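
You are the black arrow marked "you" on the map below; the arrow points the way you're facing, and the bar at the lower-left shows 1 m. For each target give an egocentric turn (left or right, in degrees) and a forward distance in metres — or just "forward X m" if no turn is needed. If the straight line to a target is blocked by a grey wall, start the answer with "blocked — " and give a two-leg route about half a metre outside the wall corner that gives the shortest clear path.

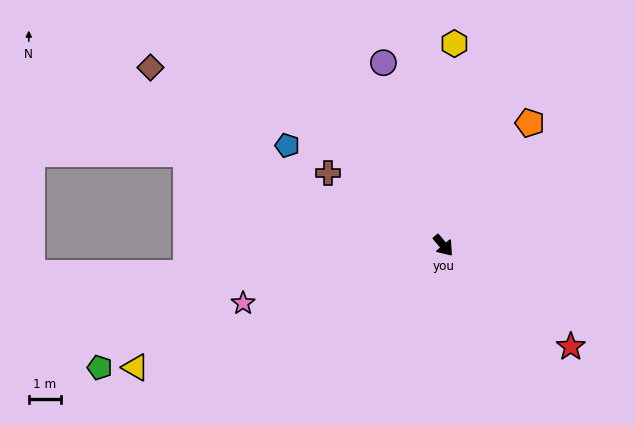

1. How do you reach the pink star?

turn right 114°, forward 6.5 m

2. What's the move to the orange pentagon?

turn left 105°, forward 4.7 m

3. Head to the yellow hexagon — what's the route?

turn left 137°, forward 6.3 m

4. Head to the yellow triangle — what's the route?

turn right 109°, forward 10.4 m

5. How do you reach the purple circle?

turn left 158°, forward 6.0 m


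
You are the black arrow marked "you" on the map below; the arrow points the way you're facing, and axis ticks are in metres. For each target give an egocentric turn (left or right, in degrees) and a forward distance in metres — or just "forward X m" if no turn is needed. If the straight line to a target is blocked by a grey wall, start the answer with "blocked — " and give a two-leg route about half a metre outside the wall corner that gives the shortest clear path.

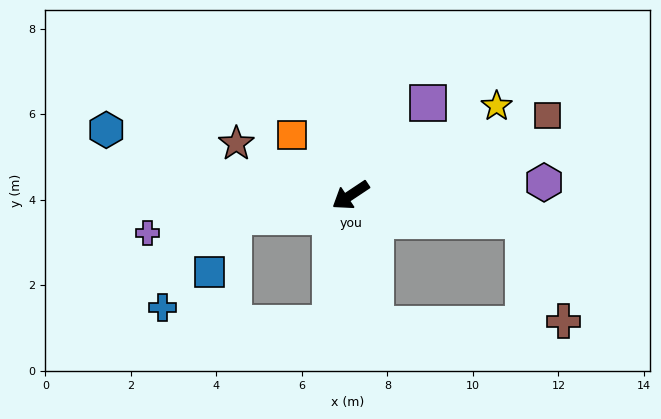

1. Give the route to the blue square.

blocked — turn right 23°, forward 2.8 m, then turn left 56°, forward 1.4 m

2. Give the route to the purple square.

turn right 164°, forward 2.8 m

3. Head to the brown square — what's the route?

turn left 168°, forward 5.0 m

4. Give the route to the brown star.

turn right 58°, forward 2.9 m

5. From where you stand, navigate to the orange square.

turn right 79°, forward 2.0 m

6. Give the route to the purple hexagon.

turn left 150°, forward 4.5 m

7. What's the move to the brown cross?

blocked — turn left 138°, forward 4.1 m, then turn right 60°, forward 2.5 m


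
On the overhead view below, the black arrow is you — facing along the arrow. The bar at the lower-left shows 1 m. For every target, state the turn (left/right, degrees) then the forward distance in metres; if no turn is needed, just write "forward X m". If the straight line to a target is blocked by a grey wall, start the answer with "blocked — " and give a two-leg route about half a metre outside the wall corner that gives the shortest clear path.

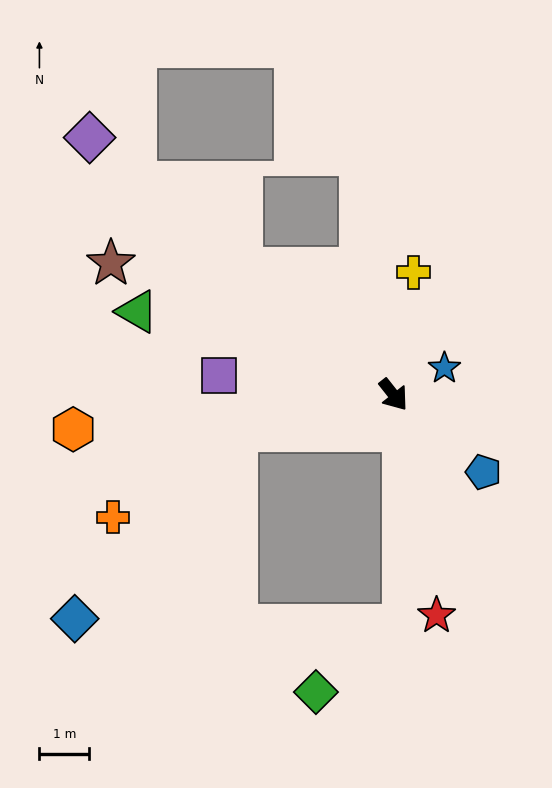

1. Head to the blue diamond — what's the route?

blocked — turn right 115°, forward 3.3 m, then turn left 36°, forward 5.0 m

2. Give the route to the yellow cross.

turn left 132°, forward 2.5 m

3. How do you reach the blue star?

turn left 79°, forward 1.2 m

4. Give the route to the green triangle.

turn right 146°, forward 5.4 m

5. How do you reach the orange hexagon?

turn right 122°, forward 6.5 m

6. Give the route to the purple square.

turn right 135°, forward 3.5 m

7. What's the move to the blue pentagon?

turn left 11°, forward 2.4 m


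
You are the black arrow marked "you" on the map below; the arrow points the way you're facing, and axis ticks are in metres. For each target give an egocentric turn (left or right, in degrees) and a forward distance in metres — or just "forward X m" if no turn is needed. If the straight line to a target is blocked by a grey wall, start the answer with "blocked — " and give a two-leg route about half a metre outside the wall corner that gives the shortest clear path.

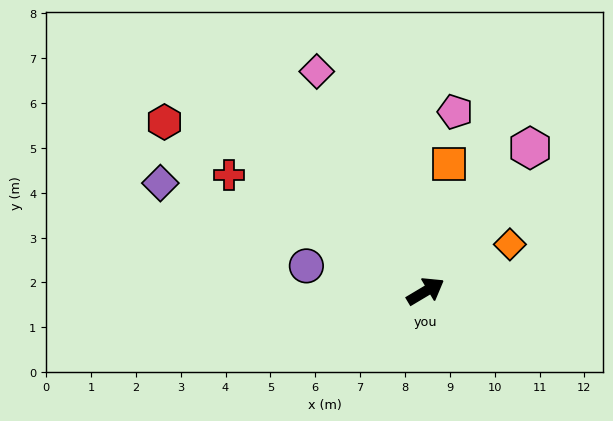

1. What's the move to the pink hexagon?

turn left 23°, forward 4.0 m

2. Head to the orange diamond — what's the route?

forward 2.2 m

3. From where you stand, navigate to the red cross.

turn left 119°, forward 5.1 m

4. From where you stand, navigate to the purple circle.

turn left 137°, forward 2.7 m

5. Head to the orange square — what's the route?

turn left 49°, forward 2.9 m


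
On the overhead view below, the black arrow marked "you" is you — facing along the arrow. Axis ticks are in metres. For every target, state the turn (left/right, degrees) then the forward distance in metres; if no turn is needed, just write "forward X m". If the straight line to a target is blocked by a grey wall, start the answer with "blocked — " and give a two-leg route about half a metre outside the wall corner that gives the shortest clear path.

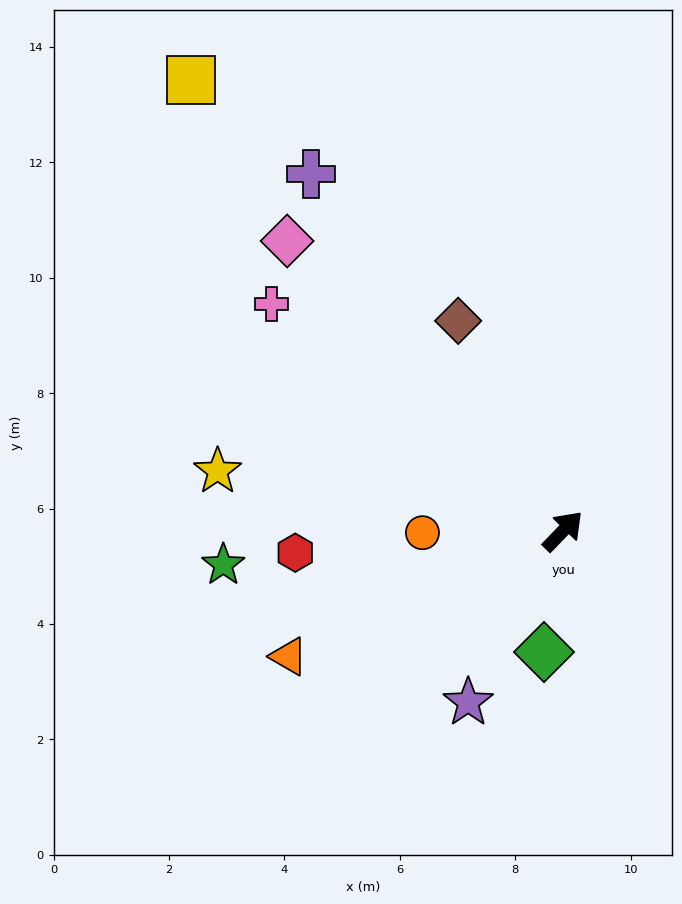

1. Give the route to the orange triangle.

turn left 159°, forward 5.2 m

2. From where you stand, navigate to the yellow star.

turn left 124°, forward 6.1 m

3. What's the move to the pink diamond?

turn left 88°, forward 6.9 m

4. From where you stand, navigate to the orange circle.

turn left 135°, forward 2.4 m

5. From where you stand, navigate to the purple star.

turn right 165°, forward 3.4 m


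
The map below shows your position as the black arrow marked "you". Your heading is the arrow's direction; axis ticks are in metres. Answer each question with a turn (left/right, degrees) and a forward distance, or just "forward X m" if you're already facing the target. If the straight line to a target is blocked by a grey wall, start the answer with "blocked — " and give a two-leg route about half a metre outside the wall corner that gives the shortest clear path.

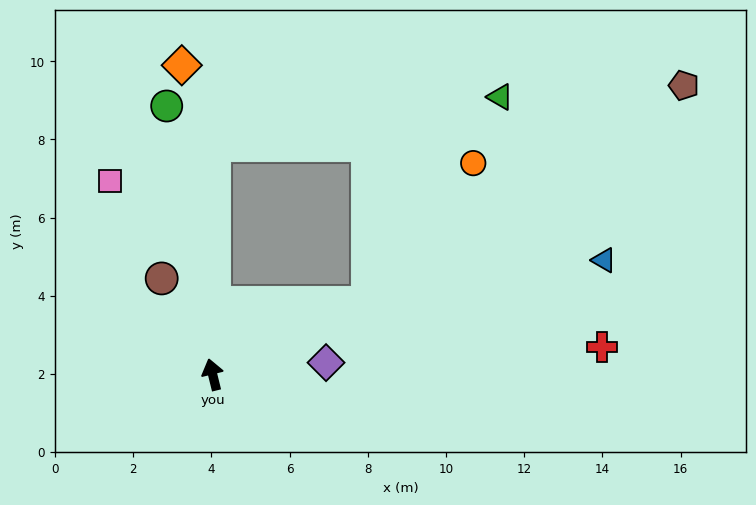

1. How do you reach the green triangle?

blocked — turn right 14°, forward 5.9 m, then turn right 80°, forward 7.4 m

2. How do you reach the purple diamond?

turn right 98°, forward 2.9 m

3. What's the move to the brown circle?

turn left 14°, forward 2.8 m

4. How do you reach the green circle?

turn right 4°, forward 7.0 m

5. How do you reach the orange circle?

blocked — turn right 79°, forward 4.4 m, then turn left 28°, forward 4.5 m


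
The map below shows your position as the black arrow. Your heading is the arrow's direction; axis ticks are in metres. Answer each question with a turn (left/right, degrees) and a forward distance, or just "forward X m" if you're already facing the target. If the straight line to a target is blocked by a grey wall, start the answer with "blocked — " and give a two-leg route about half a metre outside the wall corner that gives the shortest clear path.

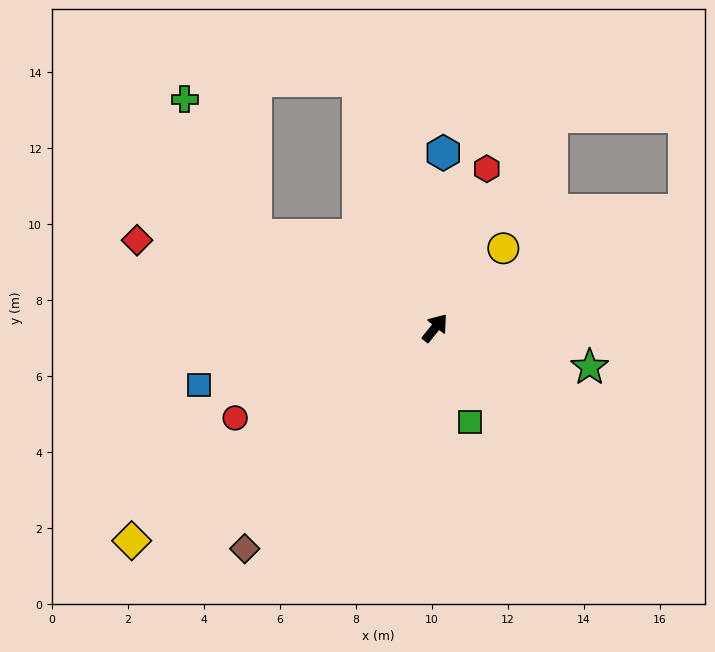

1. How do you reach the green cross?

blocked — turn left 101°, forward 5.3 m, then turn right 34°, forward 4.0 m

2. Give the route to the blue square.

turn left 142°, forward 6.4 m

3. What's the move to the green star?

turn right 65°, forward 4.2 m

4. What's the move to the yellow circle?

forward 2.8 m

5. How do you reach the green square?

turn right 121°, forward 2.6 m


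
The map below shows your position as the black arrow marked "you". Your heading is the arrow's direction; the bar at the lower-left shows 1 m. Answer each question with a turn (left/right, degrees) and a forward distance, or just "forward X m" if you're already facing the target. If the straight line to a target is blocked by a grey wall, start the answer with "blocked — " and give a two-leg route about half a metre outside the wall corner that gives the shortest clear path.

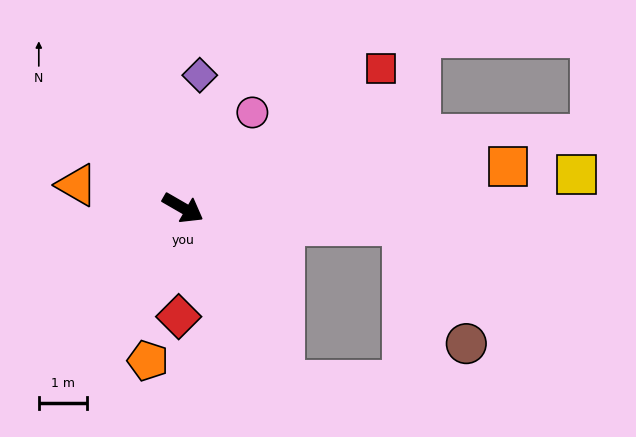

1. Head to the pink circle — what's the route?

turn left 84°, forward 2.5 m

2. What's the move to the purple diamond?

turn left 113°, forward 2.8 m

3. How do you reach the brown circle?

blocked — turn left 25°, forward 4.6 m, then turn right 57°, forward 2.8 m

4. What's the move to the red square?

turn left 65°, forward 5.1 m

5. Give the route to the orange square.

turn left 37°, forward 6.8 m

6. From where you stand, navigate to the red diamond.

turn right 62°, forward 2.3 m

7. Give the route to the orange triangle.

turn right 162°, forward 2.3 m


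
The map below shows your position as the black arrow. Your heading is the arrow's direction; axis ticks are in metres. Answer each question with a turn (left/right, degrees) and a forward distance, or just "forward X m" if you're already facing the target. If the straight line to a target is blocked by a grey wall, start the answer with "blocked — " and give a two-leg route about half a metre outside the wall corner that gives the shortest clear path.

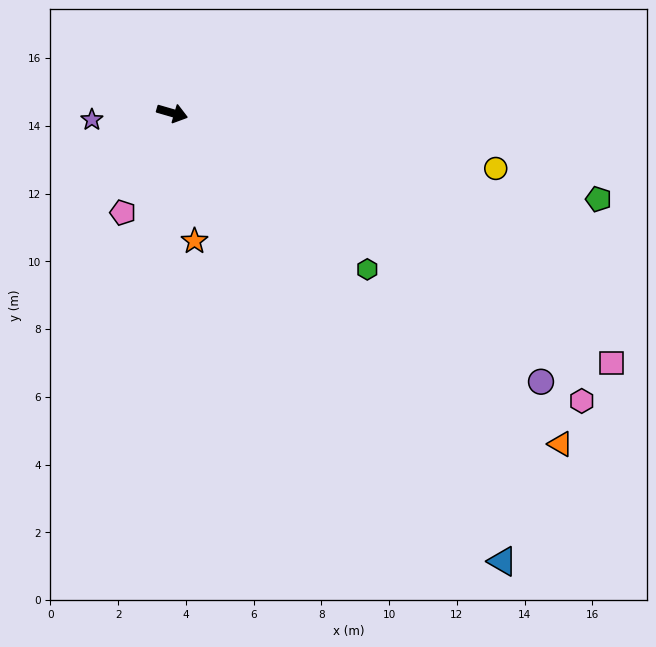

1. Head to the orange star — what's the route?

turn right 64°, forward 3.8 m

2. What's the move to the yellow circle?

turn left 6°, forward 9.7 m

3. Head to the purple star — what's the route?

turn right 159°, forward 2.4 m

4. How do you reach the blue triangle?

turn right 37°, forward 16.4 m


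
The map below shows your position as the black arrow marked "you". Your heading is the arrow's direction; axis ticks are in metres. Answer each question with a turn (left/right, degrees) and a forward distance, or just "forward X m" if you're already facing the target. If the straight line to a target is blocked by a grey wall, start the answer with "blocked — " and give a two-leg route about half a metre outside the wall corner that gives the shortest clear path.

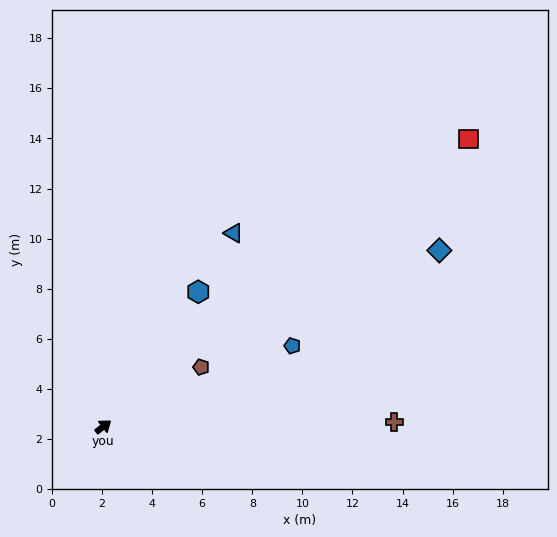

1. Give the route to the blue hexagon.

turn left 17°, forward 6.6 m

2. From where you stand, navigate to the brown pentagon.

turn right 6°, forward 4.6 m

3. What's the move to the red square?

forward 18.6 m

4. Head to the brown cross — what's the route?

turn right 37°, forward 11.6 m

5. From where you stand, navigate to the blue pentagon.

turn right 15°, forward 8.2 m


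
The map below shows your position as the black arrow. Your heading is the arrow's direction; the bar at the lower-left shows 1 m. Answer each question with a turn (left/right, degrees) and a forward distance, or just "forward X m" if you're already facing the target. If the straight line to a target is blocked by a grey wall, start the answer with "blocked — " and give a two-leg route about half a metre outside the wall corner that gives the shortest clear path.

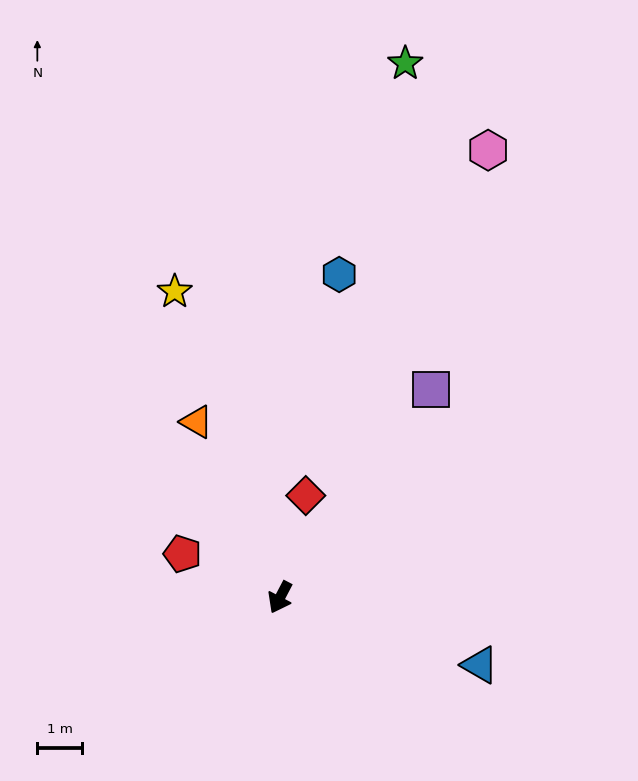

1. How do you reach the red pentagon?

turn right 86°, forward 2.4 m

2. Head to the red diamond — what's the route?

turn right 167°, forward 2.4 m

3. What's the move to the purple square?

turn left 172°, forward 5.8 m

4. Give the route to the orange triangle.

turn right 127°, forward 4.4 m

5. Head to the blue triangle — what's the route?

turn left 99°, forward 4.8 m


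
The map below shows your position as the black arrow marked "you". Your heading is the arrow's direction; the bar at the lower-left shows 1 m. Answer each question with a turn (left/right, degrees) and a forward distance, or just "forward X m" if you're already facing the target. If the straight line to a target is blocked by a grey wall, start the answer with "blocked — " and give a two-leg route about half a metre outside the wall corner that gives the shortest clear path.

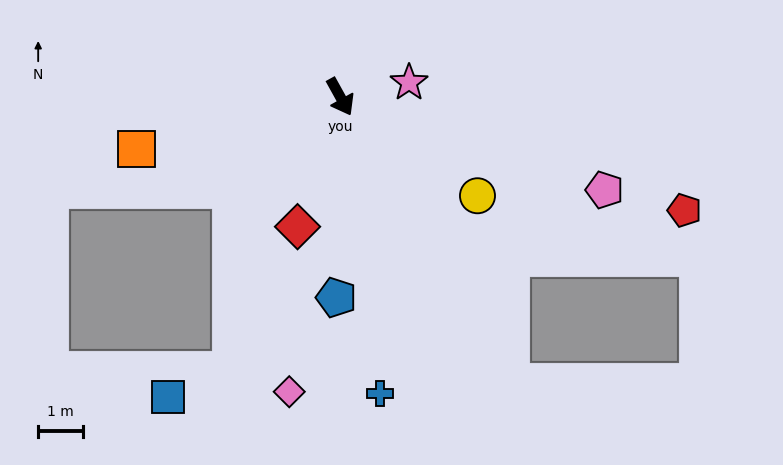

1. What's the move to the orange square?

turn right 105°, forward 4.7 m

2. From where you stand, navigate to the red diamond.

turn right 47°, forward 3.0 m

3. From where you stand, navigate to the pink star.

turn left 73°, forward 1.6 m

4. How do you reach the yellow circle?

turn left 25°, forward 3.8 m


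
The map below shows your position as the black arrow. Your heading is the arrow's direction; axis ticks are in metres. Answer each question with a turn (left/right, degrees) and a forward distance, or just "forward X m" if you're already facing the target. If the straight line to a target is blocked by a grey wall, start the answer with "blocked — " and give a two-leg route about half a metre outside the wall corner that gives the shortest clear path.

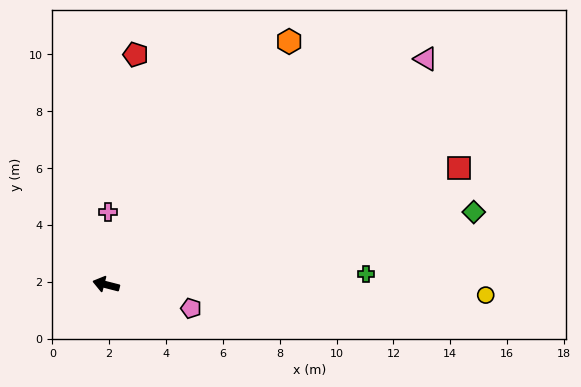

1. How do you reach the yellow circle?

turn right 167°, forward 13.4 m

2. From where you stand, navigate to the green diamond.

turn right 154°, forward 13.2 m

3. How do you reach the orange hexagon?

turn right 113°, forward 10.7 m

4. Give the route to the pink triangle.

turn right 130°, forward 13.8 m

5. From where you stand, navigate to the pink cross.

turn right 77°, forward 2.6 m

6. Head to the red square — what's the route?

turn right 147°, forward 13.1 m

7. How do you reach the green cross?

turn right 163°, forward 9.1 m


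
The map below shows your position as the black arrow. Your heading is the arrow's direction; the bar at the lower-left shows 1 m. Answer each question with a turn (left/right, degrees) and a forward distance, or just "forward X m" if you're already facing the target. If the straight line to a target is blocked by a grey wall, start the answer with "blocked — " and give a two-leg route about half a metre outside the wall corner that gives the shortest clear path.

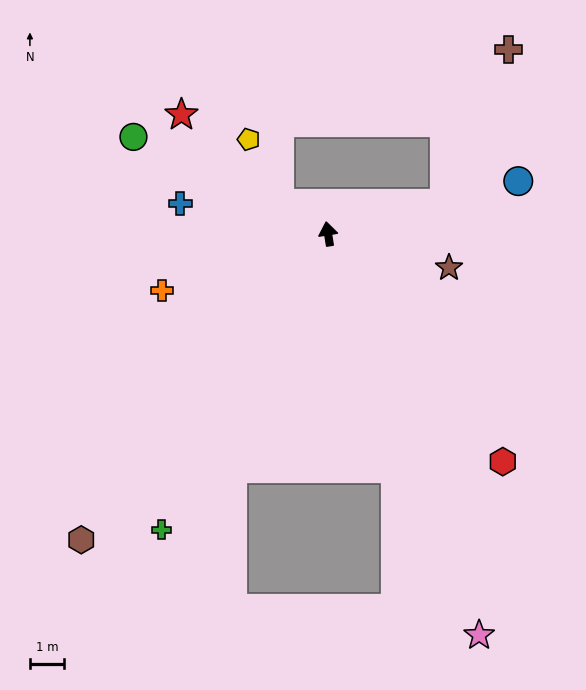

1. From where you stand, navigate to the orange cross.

turn left 100°, forward 5.1 m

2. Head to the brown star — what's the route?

turn right 115°, forward 3.7 m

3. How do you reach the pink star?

turn right 168°, forward 12.5 m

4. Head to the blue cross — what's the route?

turn left 69°, forward 4.4 m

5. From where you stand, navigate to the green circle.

turn left 54°, forward 6.3 m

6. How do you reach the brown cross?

blocked — turn right 85°, forward 3.5 m, then turn left 53°, forward 4.9 m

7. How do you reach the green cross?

turn left 142°, forward 9.9 m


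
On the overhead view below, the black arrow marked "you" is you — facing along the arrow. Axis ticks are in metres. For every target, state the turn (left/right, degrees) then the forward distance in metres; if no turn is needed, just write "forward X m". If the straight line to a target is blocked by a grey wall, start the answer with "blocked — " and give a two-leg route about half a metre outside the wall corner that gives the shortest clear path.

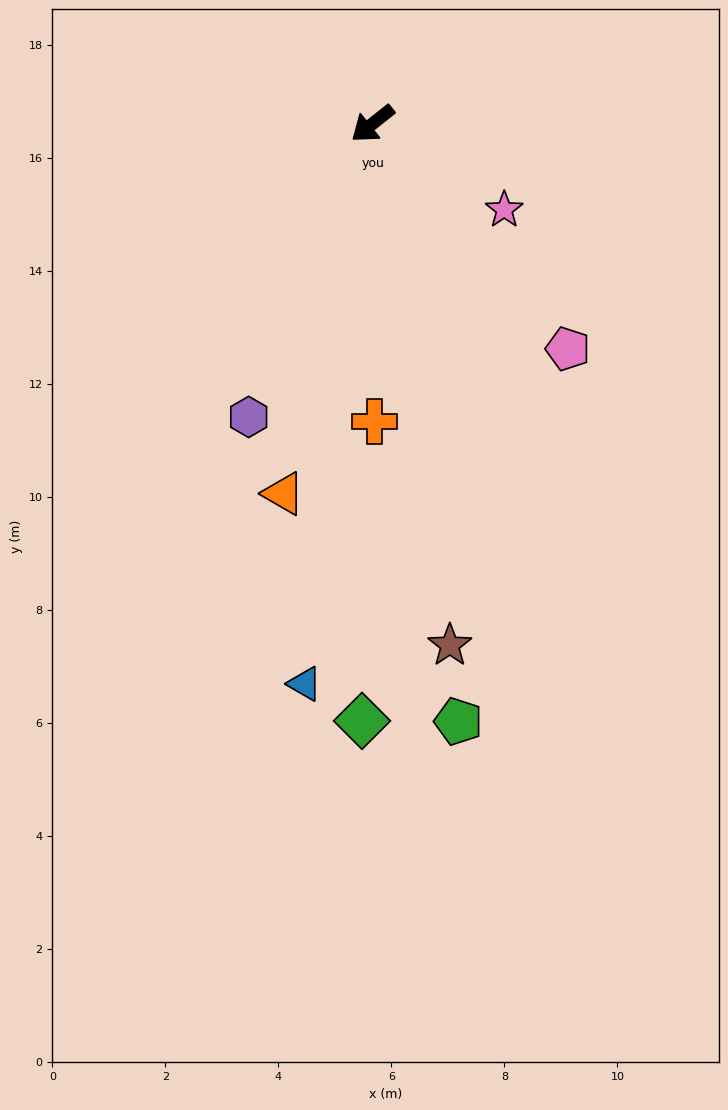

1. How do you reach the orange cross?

turn left 52°, forward 5.3 m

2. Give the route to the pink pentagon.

turn left 92°, forward 5.3 m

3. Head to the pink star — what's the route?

turn left 108°, forward 2.8 m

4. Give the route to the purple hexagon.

turn left 29°, forward 5.6 m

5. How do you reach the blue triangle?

turn left 45°, forward 10.0 m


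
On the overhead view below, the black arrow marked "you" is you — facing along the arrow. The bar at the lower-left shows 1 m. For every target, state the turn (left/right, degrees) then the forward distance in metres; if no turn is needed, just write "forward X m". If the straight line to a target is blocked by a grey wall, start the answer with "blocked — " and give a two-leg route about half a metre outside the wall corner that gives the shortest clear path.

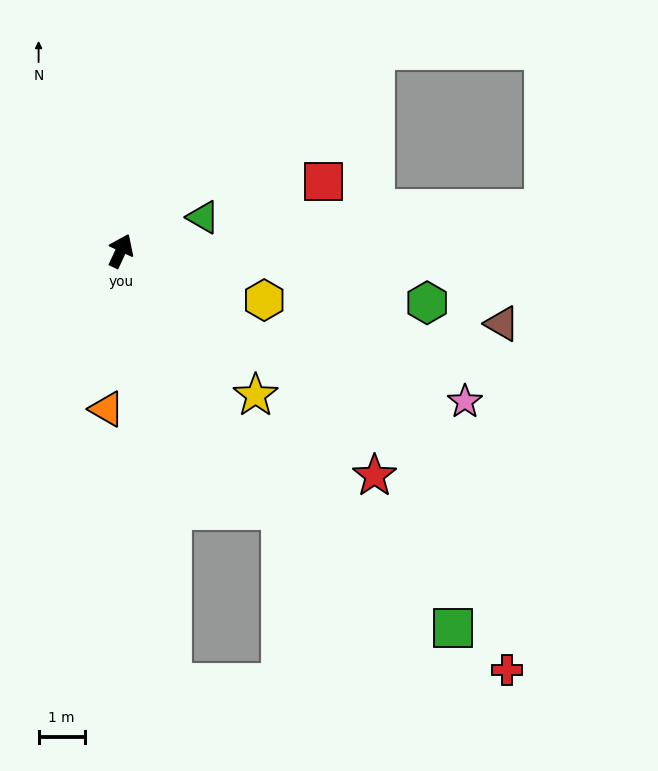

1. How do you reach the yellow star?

turn right 112°, forward 4.3 m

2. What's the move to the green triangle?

turn right 43°, forward 1.9 m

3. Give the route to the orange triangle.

turn right 160°, forward 3.4 m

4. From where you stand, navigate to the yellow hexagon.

turn right 84°, forward 3.3 m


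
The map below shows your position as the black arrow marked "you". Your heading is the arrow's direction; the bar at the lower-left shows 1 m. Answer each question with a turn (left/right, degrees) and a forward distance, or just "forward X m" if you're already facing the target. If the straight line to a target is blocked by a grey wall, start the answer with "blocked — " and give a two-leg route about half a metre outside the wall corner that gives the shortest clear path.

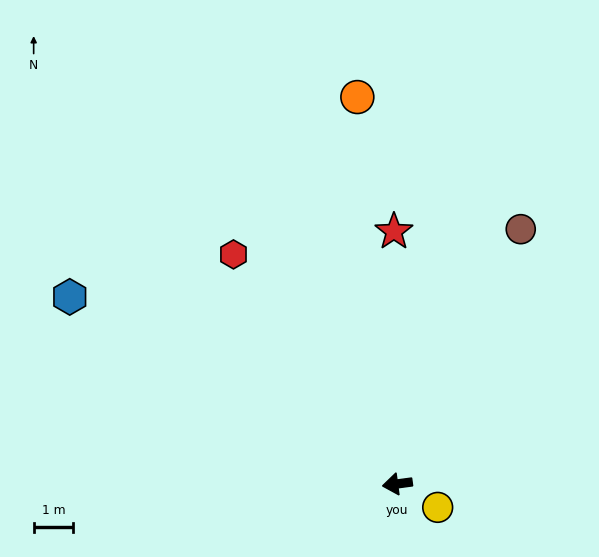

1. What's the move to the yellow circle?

turn left 142°, forward 1.2 m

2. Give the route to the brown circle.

turn right 124°, forward 7.1 m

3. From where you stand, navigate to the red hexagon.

turn right 62°, forward 7.1 m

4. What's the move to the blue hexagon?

turn right 37°, forward 9.5 m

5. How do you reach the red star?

turn right 97°, forward 6.4 m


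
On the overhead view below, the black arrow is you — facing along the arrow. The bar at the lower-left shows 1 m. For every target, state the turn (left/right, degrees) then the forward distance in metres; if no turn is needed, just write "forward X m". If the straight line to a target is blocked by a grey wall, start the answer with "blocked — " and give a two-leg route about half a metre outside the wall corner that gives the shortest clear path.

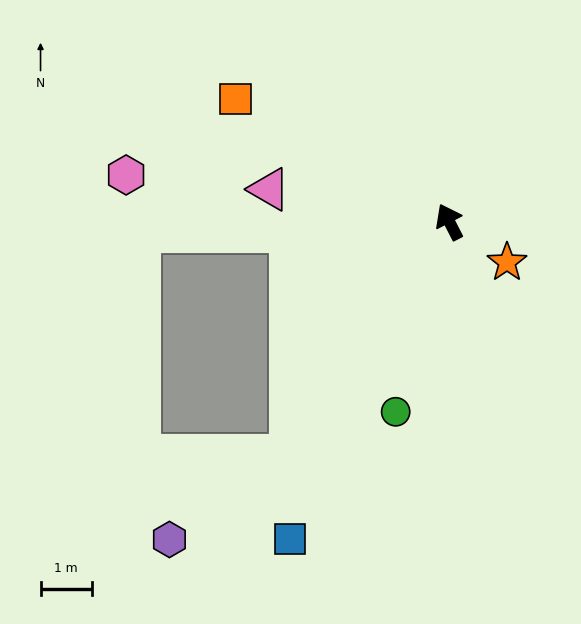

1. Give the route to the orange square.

turn left 33°, forward 4.8 m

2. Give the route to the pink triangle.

turn left 53°, forward 3.6 m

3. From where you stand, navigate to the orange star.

turn right 152°, forward 1.4 m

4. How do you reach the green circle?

turn left 137°, forward 3.9 m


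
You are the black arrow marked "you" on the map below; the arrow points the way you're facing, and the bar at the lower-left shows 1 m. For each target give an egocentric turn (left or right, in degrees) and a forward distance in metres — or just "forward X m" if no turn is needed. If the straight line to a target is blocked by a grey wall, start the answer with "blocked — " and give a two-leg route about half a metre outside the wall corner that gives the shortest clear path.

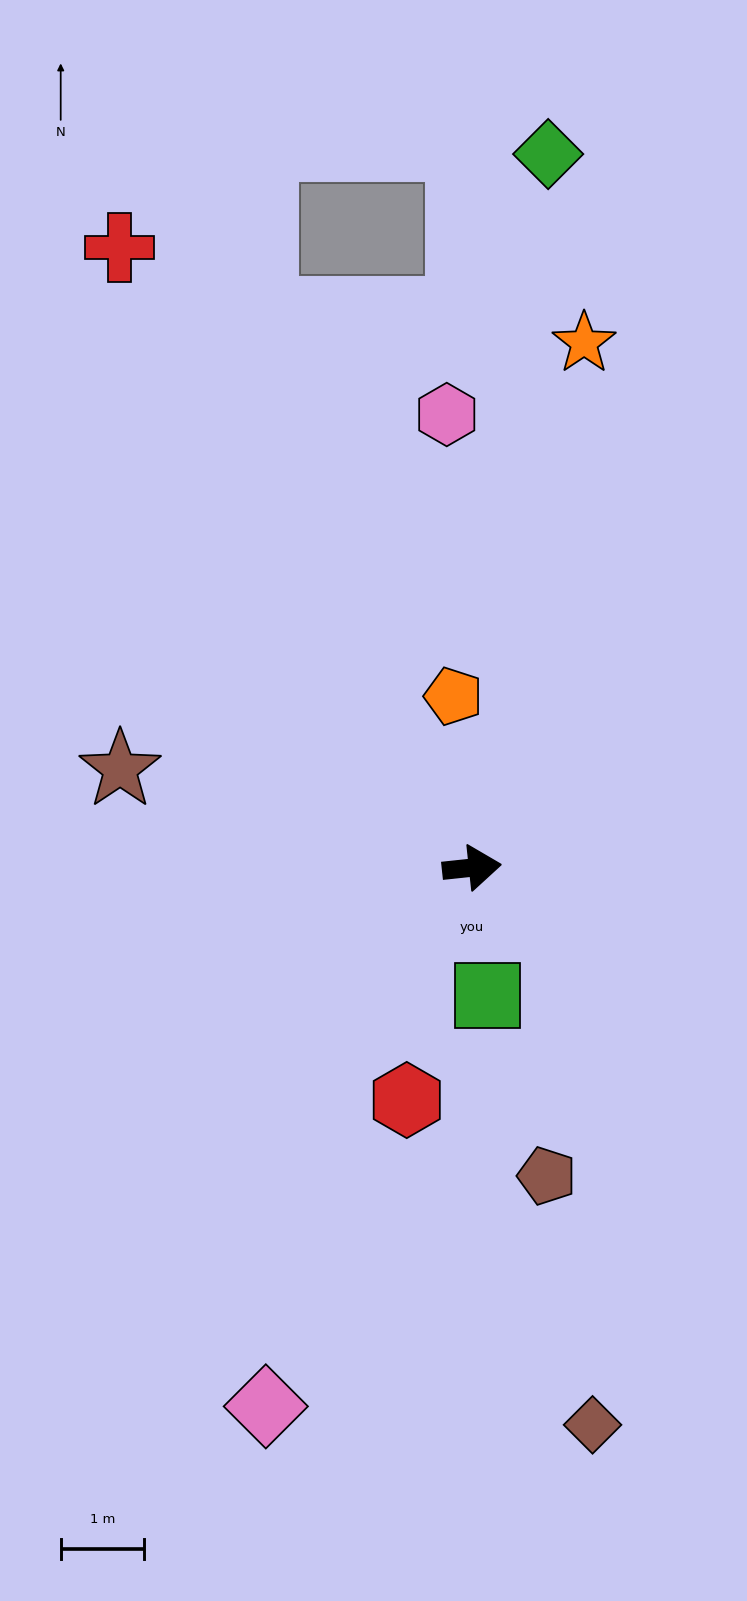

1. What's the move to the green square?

turn right 89°, forward 1.5 m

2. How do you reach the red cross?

turn left 114°, forward 8.5 m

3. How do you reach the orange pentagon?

turn left 90°, forward 2.1 m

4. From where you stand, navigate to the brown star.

turn left 158°, forward 4.4 m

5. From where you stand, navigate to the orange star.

turn left 72°, forward 6.4 m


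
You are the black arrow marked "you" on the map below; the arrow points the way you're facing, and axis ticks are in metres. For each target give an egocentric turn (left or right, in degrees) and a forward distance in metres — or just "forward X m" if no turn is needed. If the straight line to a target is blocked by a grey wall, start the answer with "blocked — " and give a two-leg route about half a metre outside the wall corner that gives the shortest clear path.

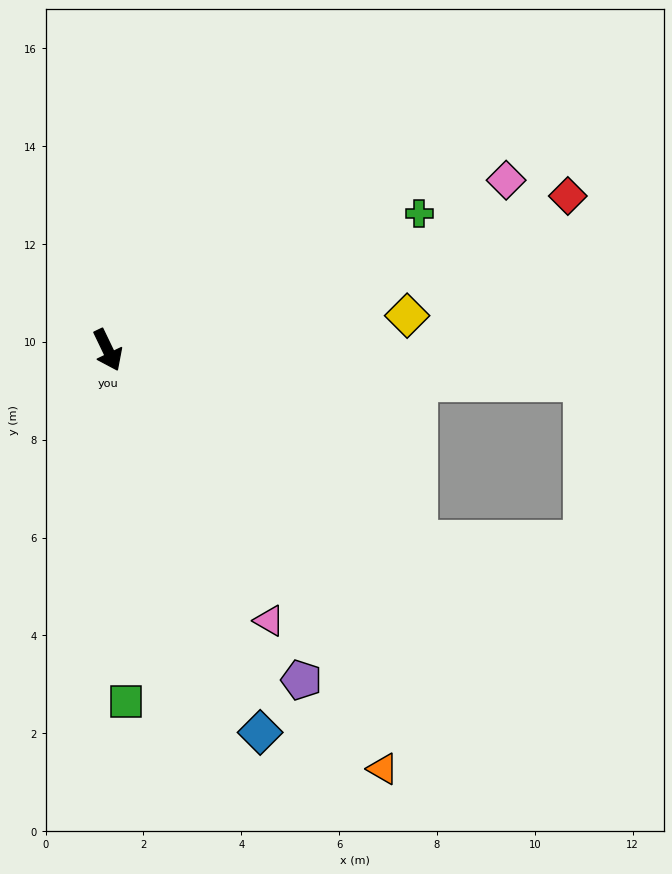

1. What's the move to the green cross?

turn left 88°, forward 6.9 m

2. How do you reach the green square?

turn right 23°, forward 7.2 m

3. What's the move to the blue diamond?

turn right 4°, forward 8.4 m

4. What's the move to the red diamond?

turn left 83°, forward 9.9 m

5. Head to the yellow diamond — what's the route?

turn left 71°, forward 6.2 m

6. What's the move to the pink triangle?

turn left 5°, forward 6.4 m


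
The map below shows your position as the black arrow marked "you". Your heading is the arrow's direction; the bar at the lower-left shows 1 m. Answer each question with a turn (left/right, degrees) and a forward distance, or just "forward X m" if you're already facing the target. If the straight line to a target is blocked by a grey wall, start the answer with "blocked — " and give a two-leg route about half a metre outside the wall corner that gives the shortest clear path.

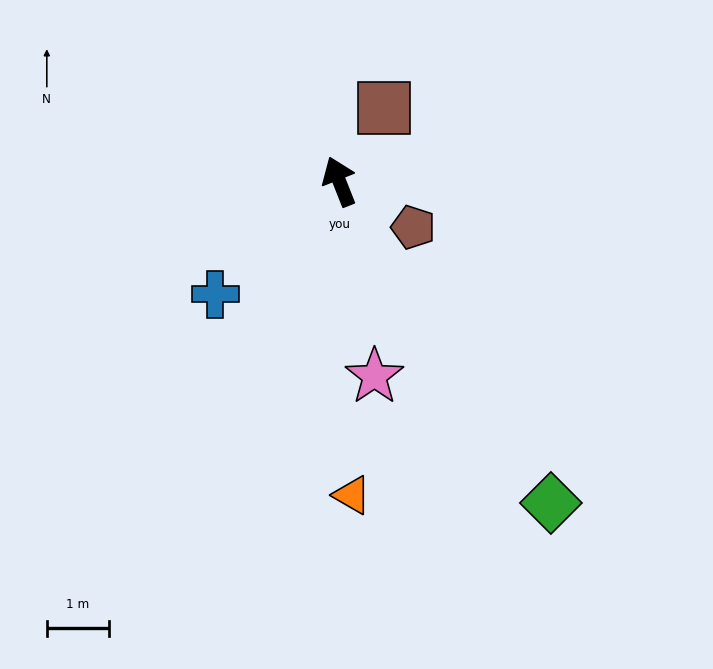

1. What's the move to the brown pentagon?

turn right 143°, forward 1.4 m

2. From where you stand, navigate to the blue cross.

turn left 111°, forward 2.7 m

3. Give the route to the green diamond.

turn right 168°, forward 6.2 m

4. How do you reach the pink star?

turn left 169°, forward 3.2 m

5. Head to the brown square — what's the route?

turn right 53°, forward 1.4 m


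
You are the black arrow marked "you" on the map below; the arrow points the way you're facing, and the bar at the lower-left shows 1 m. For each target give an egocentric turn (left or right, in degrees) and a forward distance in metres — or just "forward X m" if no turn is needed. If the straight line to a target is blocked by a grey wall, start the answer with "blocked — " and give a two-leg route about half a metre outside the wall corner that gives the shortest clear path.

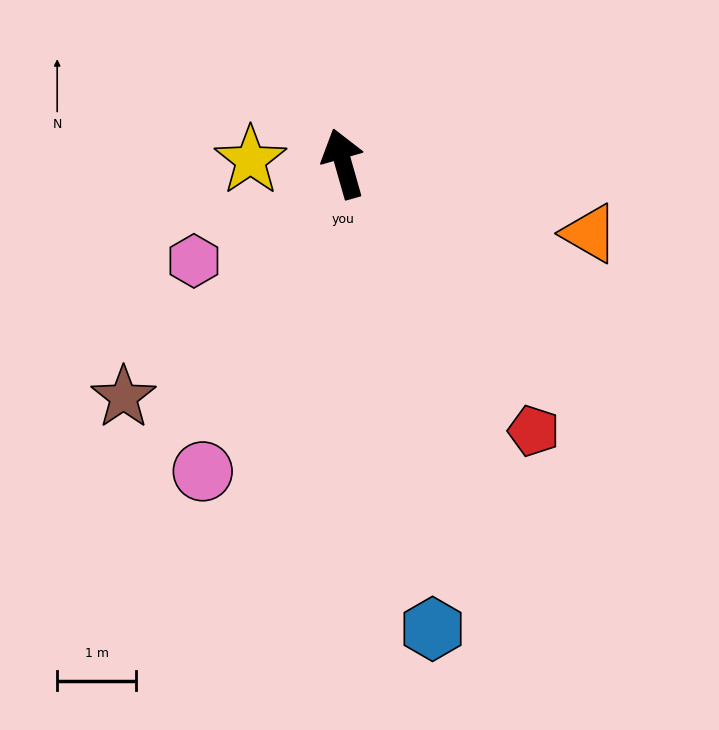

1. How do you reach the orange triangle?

turn right 122°, forward 3.3 m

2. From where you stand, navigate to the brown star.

turn left 121°, forward 4.1 m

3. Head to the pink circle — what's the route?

turn left 140°, forward 4.3 m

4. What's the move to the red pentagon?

turn right 160°, forward 4.2 m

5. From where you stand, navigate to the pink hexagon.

turn left 107°, forward 2.3 m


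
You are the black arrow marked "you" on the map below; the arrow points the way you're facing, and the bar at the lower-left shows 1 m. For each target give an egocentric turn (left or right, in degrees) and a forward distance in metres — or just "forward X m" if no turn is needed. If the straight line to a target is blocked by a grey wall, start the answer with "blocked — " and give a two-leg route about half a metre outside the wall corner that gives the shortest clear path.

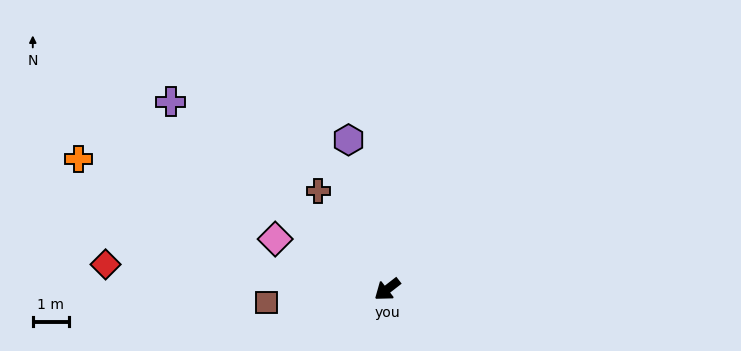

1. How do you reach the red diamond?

turn right 43°, forward 7.9 m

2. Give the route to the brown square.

turn right 32°, forward 3.4 m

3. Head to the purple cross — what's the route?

turn right 79°, forward 8.0 m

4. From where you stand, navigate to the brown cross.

turn right 93°, forward 3.3 m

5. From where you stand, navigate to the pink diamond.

turn right 62°, forward 3.4 m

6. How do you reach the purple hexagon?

turn right 113°, forward 4.3 m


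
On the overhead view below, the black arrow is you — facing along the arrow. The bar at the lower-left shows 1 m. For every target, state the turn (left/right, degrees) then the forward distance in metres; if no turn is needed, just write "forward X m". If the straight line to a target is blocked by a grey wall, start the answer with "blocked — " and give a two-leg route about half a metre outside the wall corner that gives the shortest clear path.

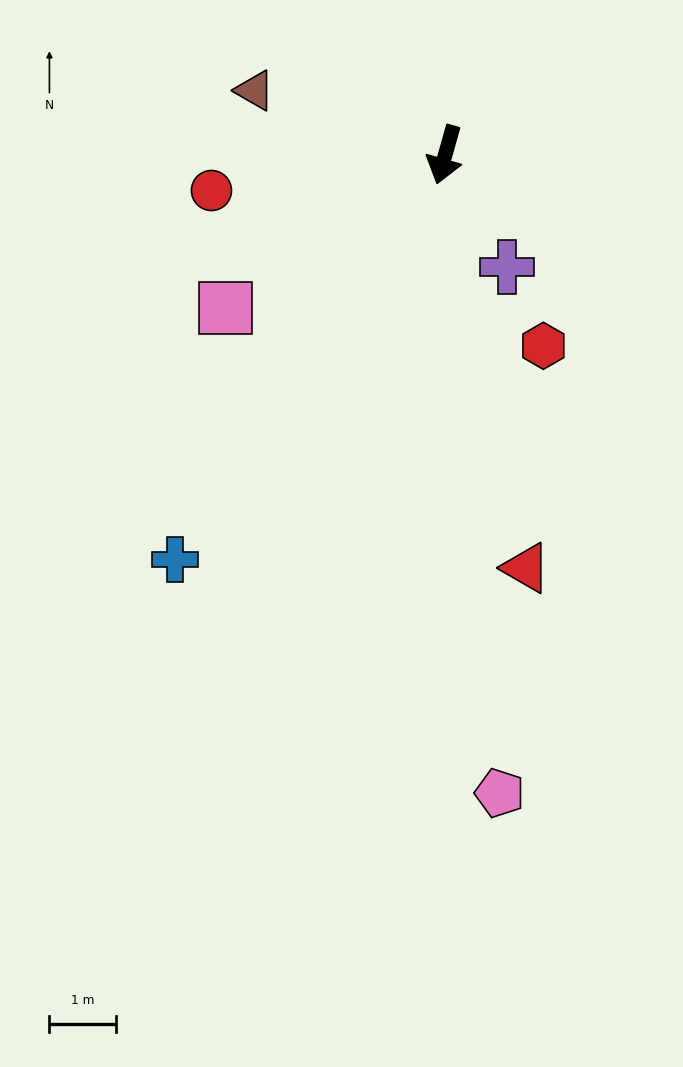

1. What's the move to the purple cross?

turn left 45°, forward 1.9 m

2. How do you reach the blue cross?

turn right 18°, forward 7.3 m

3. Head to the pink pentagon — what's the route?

turn left 21°, forward 9.7 m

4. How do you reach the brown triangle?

turn right 93°, forward 3.0 m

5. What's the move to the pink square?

turn right 39°, forward 4.0 m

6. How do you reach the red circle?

turn right 66°, forward 3.6 m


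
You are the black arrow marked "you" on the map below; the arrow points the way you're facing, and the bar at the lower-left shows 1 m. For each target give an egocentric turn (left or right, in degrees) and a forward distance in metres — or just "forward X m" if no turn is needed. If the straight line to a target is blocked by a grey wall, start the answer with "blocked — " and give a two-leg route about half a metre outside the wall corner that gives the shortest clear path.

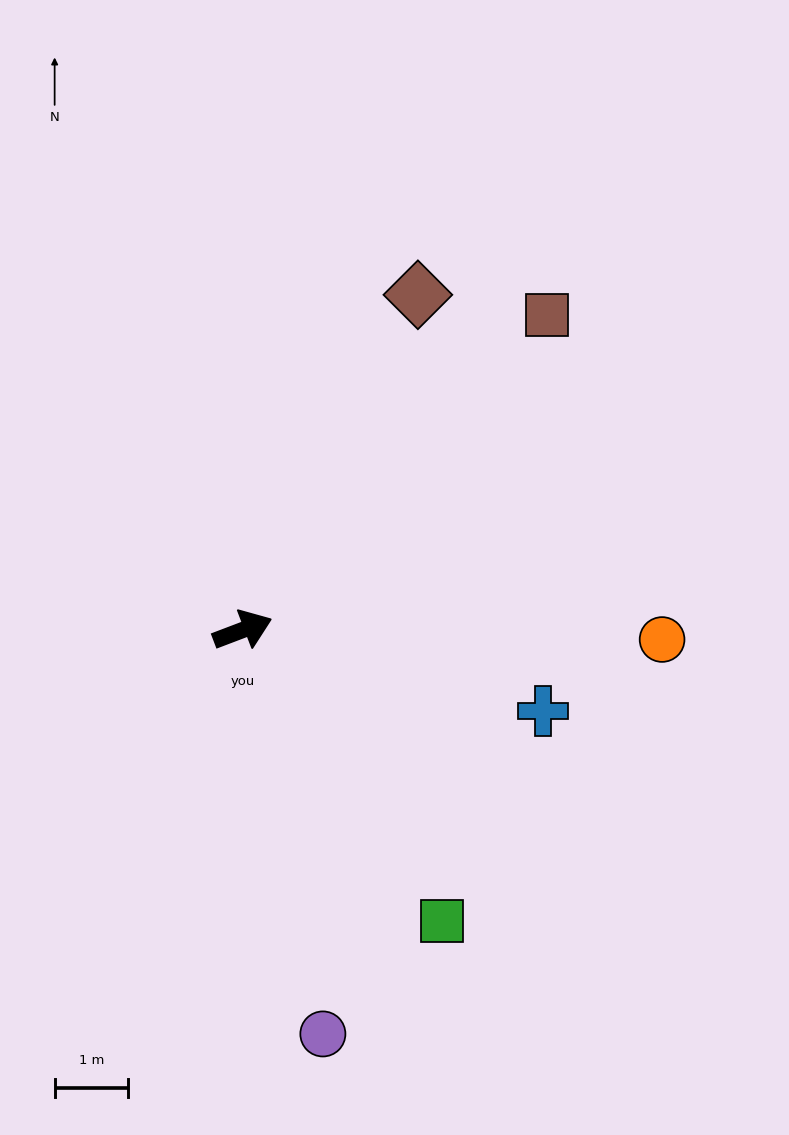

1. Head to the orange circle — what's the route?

turn right 22°, forward 5.7 m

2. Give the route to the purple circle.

turn right 100°, forward 5.6 m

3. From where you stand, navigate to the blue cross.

turn right 36°, forward 4.2 m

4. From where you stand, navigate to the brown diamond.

turn left 42°, forward 5.1 m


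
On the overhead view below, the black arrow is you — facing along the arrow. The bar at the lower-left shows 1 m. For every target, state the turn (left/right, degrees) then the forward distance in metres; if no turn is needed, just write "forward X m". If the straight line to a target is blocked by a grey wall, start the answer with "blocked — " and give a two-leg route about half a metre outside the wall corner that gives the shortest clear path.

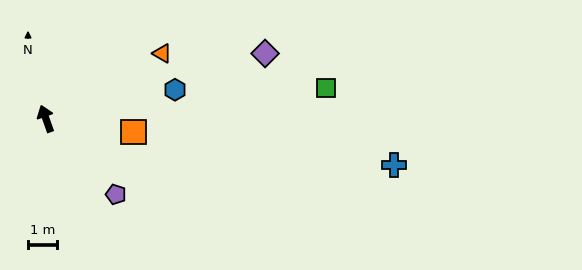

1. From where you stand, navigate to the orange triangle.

turn right 80°, forward 4.6 m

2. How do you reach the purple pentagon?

turn right 157°, forward 3.5 m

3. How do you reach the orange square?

turn right 118°, forward 3.0 m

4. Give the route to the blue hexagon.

turn right 97°, forward 4.5 m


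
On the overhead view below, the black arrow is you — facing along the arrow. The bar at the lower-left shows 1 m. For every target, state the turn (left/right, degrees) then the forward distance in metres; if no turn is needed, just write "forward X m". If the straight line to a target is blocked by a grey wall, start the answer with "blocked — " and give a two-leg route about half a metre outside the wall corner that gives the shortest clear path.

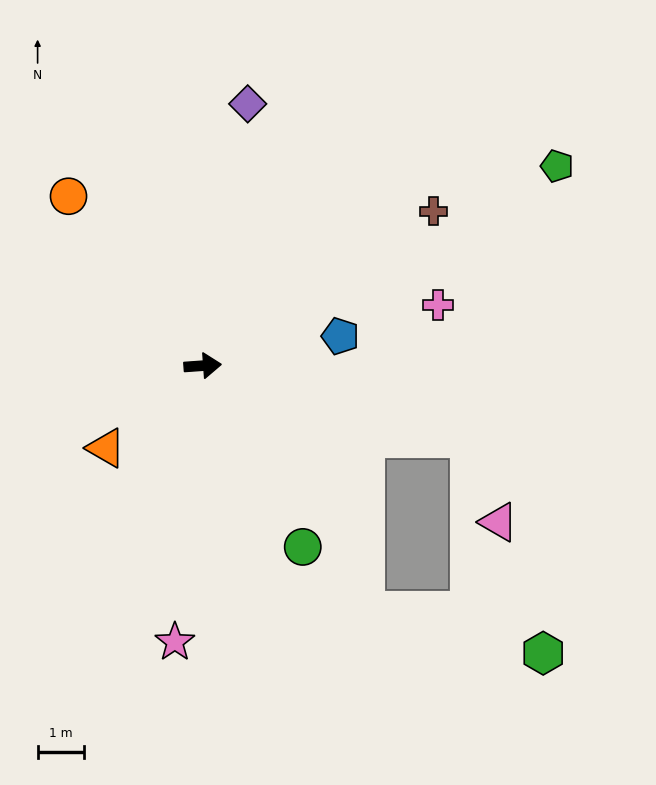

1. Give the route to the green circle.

turn right 65°, forward 4.5 m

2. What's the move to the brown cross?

turn left 30°, forward 6.0 m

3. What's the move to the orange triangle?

turn right 144°, forward 2.7 m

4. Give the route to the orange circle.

turn left 124°, forward 4.7 m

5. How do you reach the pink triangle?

blocked — turn right 19°, forward 6.0 m, then turn right 56°, forward 1.9 m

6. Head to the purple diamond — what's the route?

turn left 76°, forward 5.7 m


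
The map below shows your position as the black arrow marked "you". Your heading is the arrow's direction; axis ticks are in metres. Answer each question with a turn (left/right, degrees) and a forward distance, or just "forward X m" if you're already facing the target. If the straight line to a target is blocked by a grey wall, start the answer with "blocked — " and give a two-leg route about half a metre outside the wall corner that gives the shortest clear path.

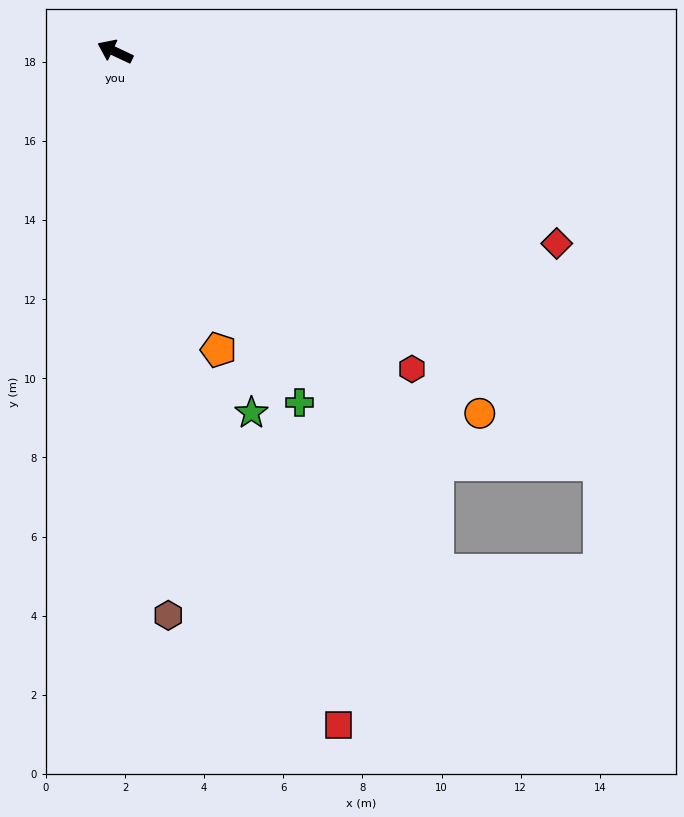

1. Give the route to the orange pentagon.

turn left 134°, forward 8.0 m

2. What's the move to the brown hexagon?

turn left 121°, forward 14.3 m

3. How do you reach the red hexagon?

turn left 158°, forward 11.0 m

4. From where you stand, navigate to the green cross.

turn left 143°, forward 10.0 m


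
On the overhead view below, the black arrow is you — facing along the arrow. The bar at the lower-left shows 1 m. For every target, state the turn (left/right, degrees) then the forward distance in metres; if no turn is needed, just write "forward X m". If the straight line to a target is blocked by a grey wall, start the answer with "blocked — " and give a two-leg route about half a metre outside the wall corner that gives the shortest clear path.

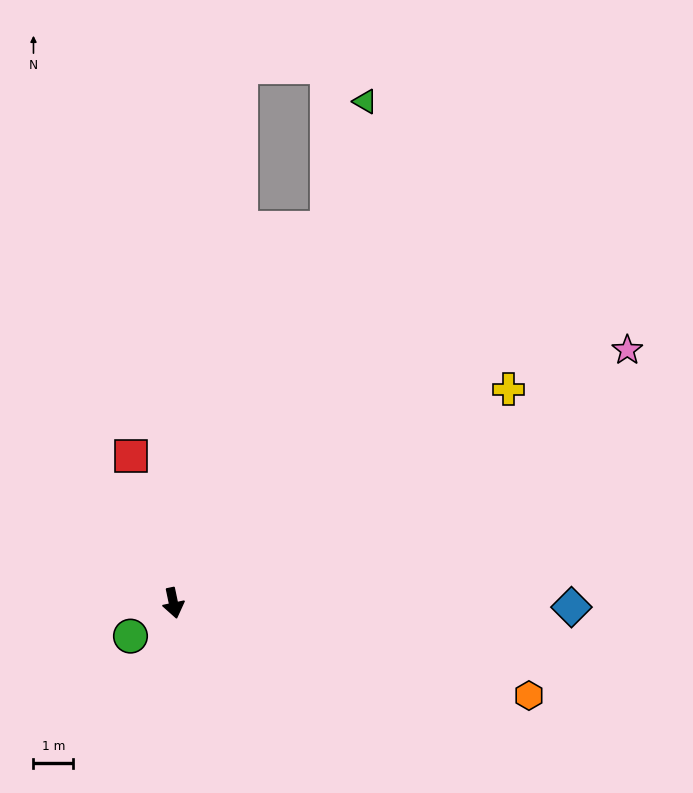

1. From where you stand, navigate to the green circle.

turn right 64°, forward 1.4 m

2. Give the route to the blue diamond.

turn left 78°, forward 10.0 m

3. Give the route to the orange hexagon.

turn left 64°, forward 9.3 m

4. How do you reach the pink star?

turn left 107°, forward 13.1 m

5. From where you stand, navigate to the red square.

turn right 176°, forward 3.9 m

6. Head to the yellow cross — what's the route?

turn left 111°, forward 10.0 m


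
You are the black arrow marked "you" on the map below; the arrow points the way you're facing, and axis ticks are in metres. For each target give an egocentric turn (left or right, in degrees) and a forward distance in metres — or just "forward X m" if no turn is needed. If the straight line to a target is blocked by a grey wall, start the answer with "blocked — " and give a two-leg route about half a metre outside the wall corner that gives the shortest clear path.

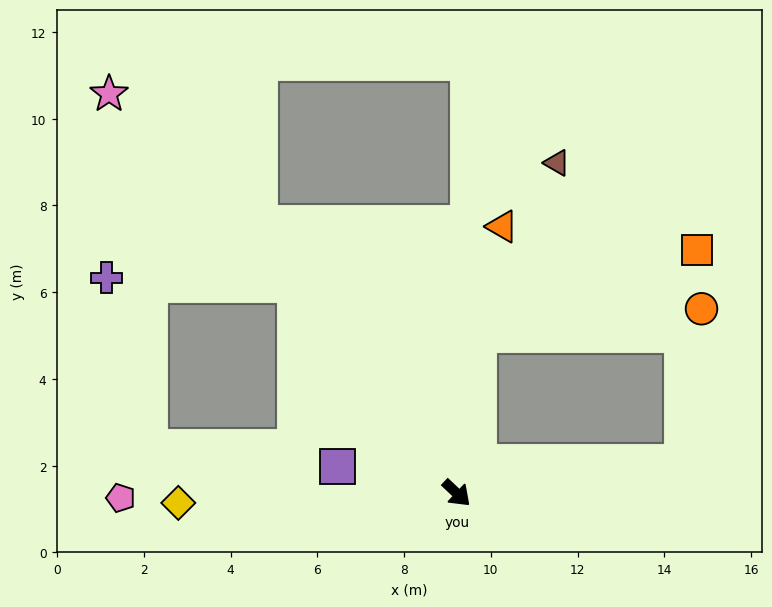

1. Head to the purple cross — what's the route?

blocked — turn left 171°, forward 6.1 m, then turn left 50°, forward 4.4 m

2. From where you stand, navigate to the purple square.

turn right 149°, forward 2.8 m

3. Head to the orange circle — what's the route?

blocked — turn left 51°, forward 5.3 m, then turn left 75°, forward 3.6 m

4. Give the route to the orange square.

blocked — turn left 126°, forward 3.7 m, then turn right 61°, forward 5.4 m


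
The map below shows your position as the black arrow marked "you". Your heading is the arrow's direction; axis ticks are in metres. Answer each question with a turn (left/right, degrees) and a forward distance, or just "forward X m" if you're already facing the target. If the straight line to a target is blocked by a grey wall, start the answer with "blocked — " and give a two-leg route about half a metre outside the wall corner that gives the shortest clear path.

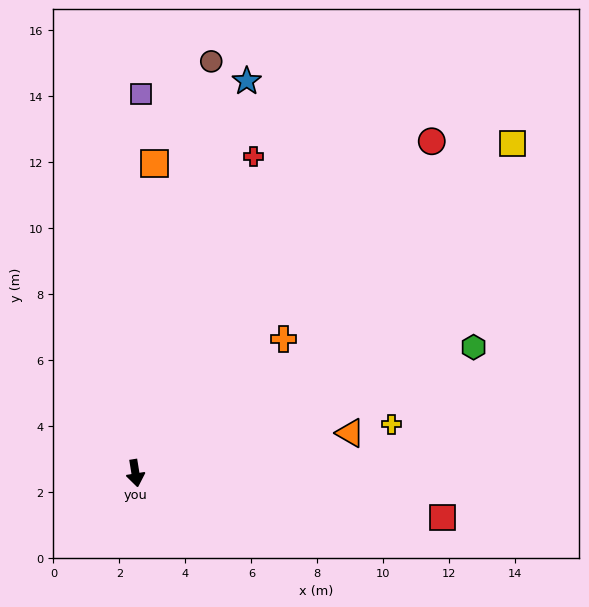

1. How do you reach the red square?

turn left 73°, forward 9.4 m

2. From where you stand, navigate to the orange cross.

turn left 123°, forward 6.1 m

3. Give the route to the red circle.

turn left 129°, forward 13.5 m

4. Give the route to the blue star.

turn left 155°, forward 12.4 m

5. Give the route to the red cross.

turn left 150°, forward 10.2 m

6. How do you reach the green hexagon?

turn left 101°, forward 10.9 m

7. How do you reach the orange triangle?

turn left 91°, forward 6.6 m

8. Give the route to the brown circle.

turn left 160°, forward 12.7 m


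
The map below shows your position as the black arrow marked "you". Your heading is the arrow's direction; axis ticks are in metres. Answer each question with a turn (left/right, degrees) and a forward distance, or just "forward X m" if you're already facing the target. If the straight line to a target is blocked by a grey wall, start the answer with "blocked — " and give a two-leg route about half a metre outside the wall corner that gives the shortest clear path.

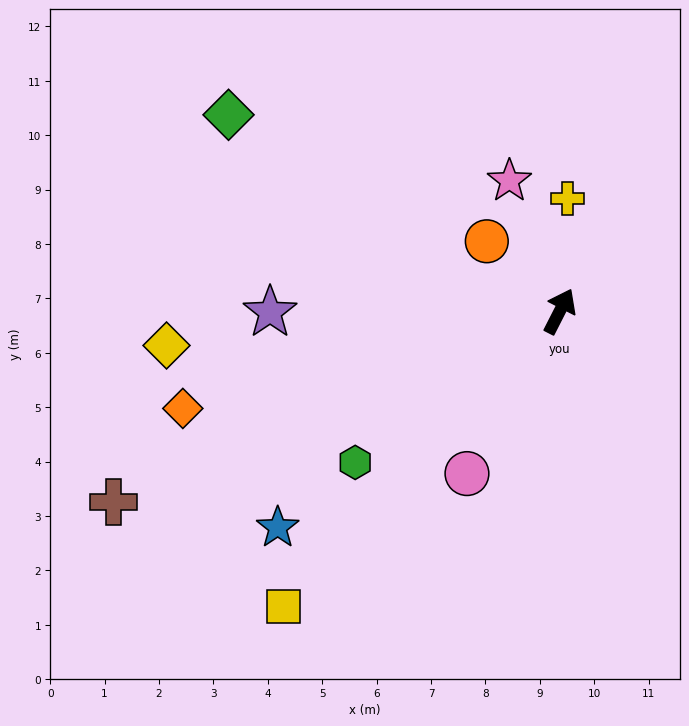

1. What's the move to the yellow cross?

turn left 23°, forward 2.1 m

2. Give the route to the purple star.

turn left 117°, forward 5.3 m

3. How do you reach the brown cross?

turn left 140°, forward 8.9 m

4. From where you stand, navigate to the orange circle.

turn left 73°, forward 1.9 m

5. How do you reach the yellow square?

turn left 164°, forward 7.4 m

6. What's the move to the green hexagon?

turn left 153°, forward 4.7 m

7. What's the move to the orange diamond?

turn left 131°, forward 7.2 m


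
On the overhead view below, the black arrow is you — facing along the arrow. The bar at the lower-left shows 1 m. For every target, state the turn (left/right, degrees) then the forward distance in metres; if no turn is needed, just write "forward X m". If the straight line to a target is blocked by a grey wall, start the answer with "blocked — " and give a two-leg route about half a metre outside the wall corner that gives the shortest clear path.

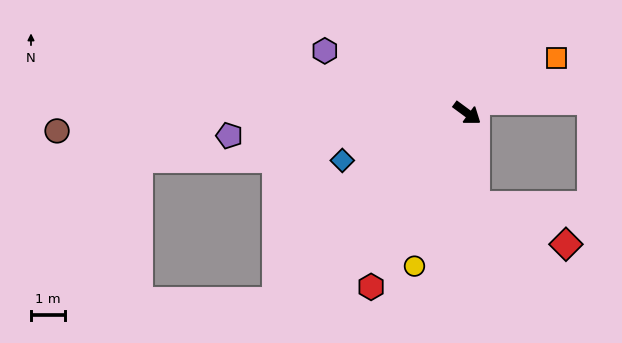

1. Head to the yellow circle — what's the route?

turn right 73°, forward 4.8 m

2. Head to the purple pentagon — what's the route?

turn right 138°, forward 7.0 m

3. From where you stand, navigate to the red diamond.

blocked — turn right 48°, forward 2.7 m, then turn left 61°, forward 2.9 m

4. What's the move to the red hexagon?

turn right 83°, forward 5.8 m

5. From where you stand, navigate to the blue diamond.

turn right 123°, forward 3.9 m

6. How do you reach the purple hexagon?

turn right 167°, forward 4.6 m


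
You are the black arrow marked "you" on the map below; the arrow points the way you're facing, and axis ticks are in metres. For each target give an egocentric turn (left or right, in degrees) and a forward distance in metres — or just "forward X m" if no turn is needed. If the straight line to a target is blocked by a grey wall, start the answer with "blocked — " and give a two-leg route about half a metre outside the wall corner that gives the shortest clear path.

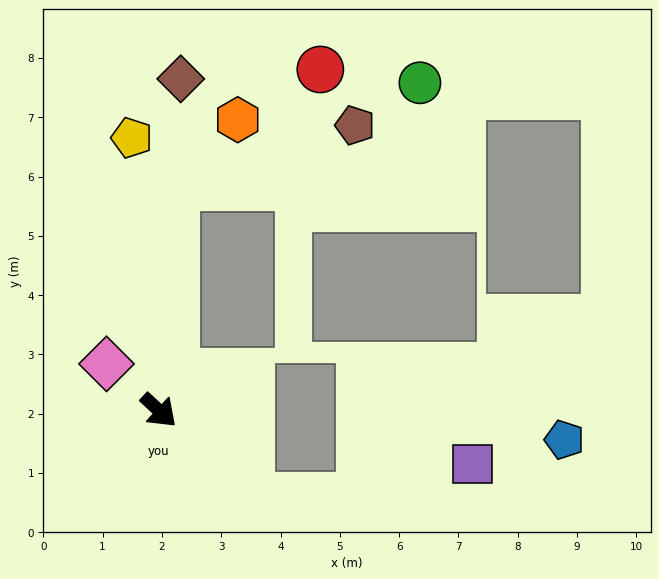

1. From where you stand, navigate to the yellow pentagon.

turn left 139°, forward 4.6 m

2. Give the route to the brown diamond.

turn left 129°, forward 5.6 m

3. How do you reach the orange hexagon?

blocked — turn left 129°, forward 3.8 m, then turn right 40°, forward 1.5 m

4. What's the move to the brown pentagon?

blocked — turn left 129°, forward 3.8 m, then turn right 68°, forward 3.2 m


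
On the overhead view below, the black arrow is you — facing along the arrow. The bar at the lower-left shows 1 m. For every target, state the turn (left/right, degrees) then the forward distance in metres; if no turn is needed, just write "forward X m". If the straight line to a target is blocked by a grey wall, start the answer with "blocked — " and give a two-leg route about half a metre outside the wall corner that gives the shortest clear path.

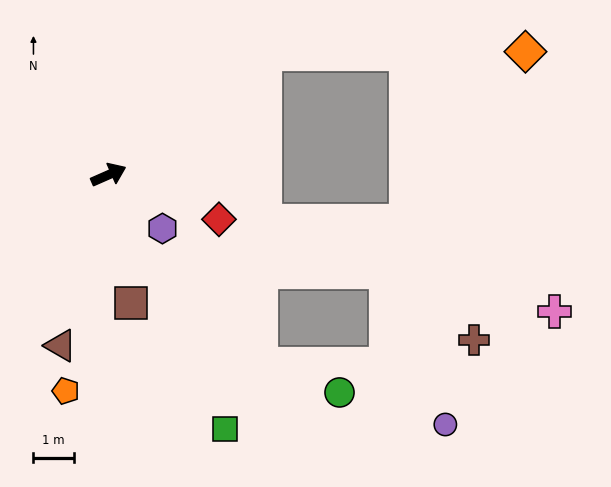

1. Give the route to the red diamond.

turn right 46°, forward 3.0 m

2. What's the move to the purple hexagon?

turn right 69°, forward 1.9 m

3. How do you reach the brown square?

turn right 104°, forward 3.2 m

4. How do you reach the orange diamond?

blocked — turn left 14°, forward 4.9 m, then turn right 37°, forward 6.5 m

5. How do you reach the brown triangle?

turn right 129°, forward 4.4 m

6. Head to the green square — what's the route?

turn right 89°, forward 7.0 m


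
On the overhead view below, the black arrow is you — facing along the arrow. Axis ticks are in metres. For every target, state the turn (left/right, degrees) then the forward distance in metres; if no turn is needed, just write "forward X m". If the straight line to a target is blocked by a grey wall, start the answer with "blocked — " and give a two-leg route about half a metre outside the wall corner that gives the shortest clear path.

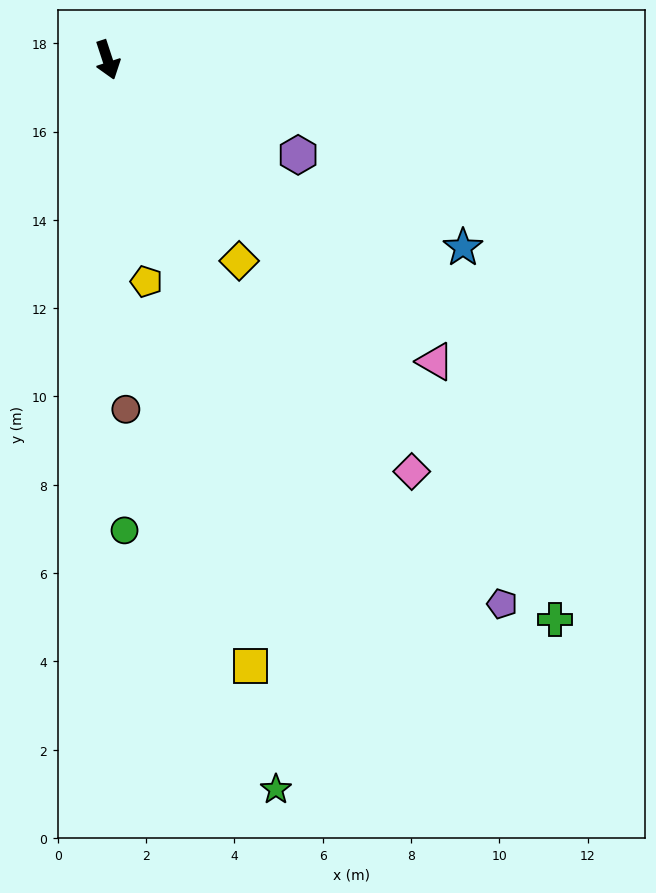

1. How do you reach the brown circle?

turn right 15°, forward 7.9 m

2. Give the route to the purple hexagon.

turn left 45°, forward 4.8 m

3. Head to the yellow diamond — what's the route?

turn left 15°, forward 5.4 m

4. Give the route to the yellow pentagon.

turn right 8°, forward 5.1 m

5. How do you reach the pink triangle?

turn left 29°, forward 10.1 m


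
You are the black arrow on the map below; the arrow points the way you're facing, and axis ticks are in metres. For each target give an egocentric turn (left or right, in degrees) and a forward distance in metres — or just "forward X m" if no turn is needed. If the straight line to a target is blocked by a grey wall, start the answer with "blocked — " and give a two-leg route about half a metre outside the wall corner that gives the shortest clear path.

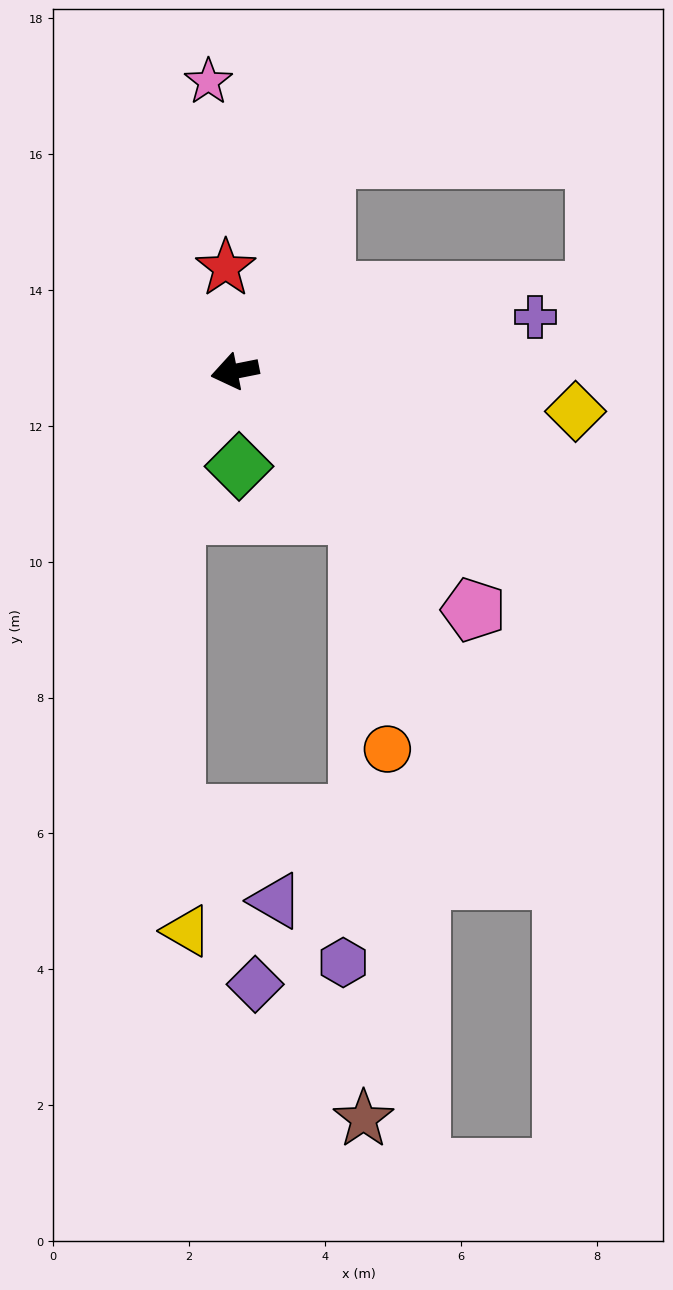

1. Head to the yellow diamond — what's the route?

turn left 162°, forward 5.0 m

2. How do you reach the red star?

turn right 96°, forward 1.5 m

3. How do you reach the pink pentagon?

turn left 124°, forward 5.0 m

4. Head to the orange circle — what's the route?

blocked — turn left 119°, forward 2.8 m, then turn right 33°, forward 3.5 m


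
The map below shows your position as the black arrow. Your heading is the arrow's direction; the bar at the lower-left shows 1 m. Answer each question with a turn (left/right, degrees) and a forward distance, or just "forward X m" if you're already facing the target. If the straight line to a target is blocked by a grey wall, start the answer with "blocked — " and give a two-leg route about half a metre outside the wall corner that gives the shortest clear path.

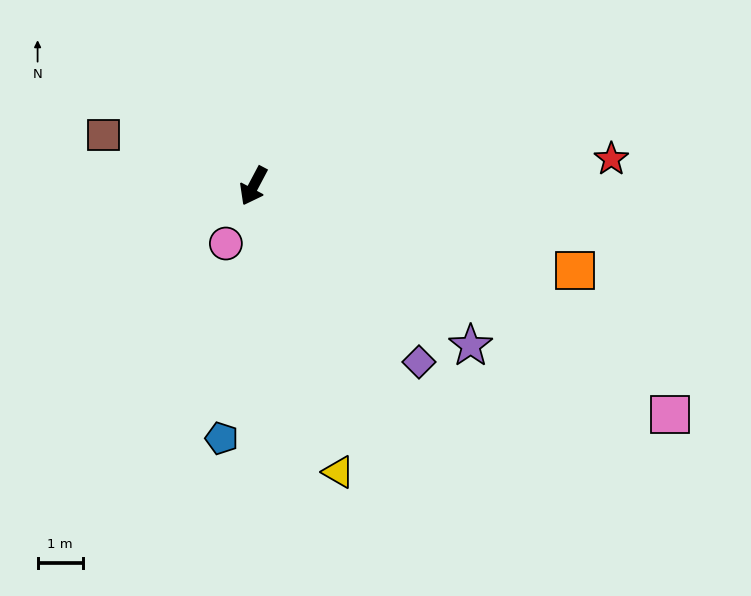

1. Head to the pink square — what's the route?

turn left 89°, forward 10.6 m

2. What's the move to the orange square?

turn left 103°, forward 7.4 m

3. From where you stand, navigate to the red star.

turn left 122°, forward 8.0 m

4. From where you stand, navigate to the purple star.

turn left 82°, forward 6.0 m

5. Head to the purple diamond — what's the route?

turn left 71°, forward 5.4 m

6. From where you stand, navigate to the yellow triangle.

turn left 44°, forward 6.6 m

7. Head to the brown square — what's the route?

turn right 81°, forward 3.5 m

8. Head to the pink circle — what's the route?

turn left 2°, forward 1.4 m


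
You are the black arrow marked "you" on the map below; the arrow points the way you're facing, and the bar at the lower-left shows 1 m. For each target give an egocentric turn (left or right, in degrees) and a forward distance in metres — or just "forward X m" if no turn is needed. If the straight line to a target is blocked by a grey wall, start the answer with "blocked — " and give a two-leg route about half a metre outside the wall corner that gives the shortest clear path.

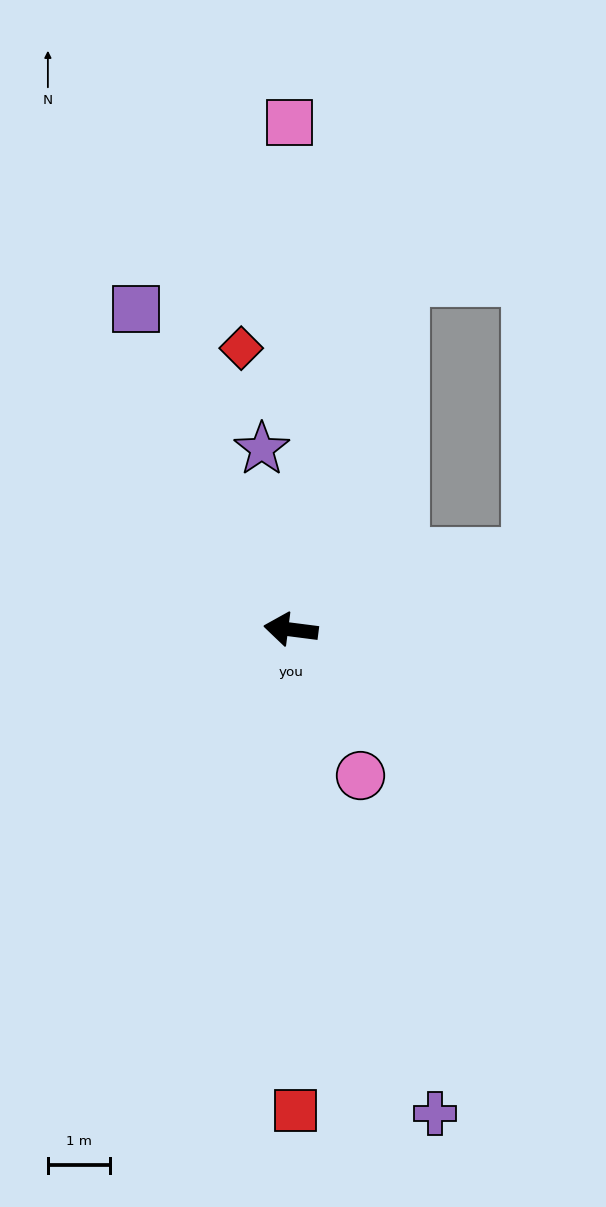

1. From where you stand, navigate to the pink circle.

turn left 123°, forward 2.6 m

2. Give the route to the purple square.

turn right 57°, forward 5.8 m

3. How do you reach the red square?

turn left 98°, forward 7.8 m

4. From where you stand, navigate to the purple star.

turn right 74°, forward 3.0 m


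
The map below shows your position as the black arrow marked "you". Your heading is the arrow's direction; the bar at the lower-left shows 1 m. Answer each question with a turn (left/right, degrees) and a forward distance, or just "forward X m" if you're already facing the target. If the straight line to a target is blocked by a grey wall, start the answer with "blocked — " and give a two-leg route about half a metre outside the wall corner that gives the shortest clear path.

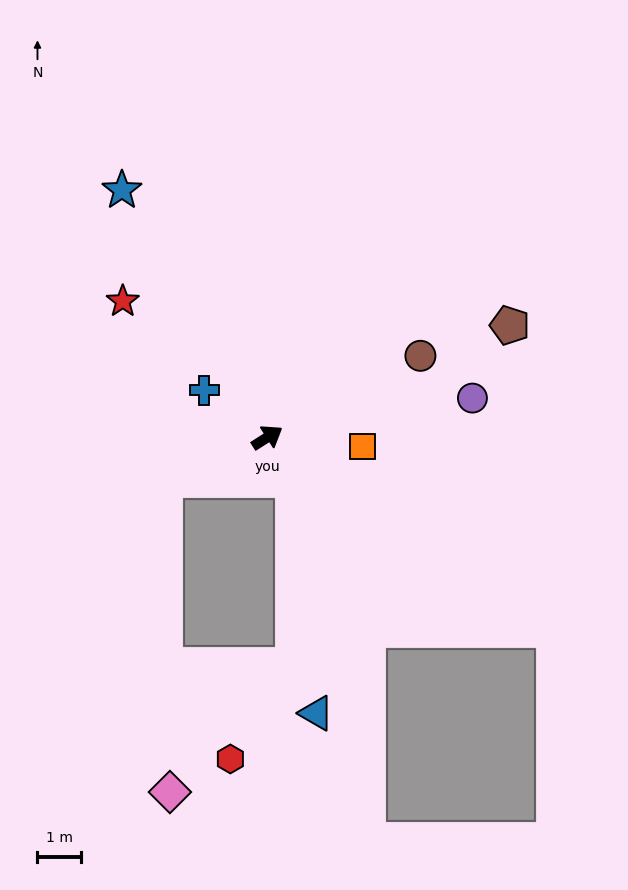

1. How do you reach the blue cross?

turn left 111°, forward 1.8 m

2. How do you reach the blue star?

turn left 88°, forward 6.5 m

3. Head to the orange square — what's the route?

turn right 38°, forward 2.2 m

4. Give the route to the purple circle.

turn right 22°, forward 4.8 m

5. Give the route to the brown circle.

turn right 4°, forward 4.0 m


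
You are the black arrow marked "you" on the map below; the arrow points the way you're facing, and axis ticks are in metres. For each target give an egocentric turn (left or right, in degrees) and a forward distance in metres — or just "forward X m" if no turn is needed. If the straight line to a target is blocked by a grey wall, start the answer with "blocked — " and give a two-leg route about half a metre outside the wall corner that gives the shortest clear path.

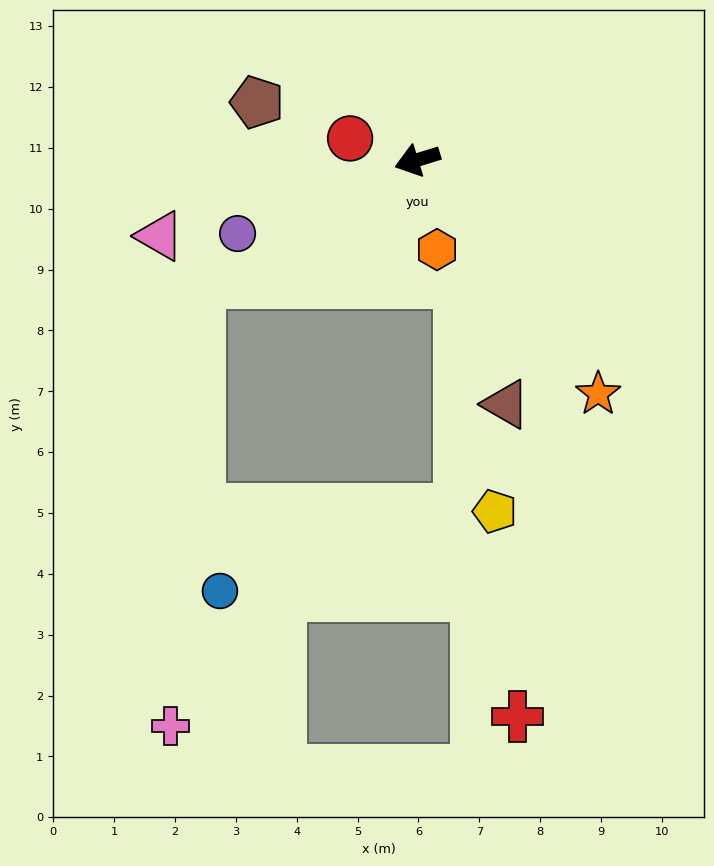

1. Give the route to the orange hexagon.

turn left 85°, forward 1.5 m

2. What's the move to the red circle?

turn right 35°, forward 1.2 m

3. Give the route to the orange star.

turn left 111°, forward 4.9 m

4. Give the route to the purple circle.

turn left 5°, forward 3.2 m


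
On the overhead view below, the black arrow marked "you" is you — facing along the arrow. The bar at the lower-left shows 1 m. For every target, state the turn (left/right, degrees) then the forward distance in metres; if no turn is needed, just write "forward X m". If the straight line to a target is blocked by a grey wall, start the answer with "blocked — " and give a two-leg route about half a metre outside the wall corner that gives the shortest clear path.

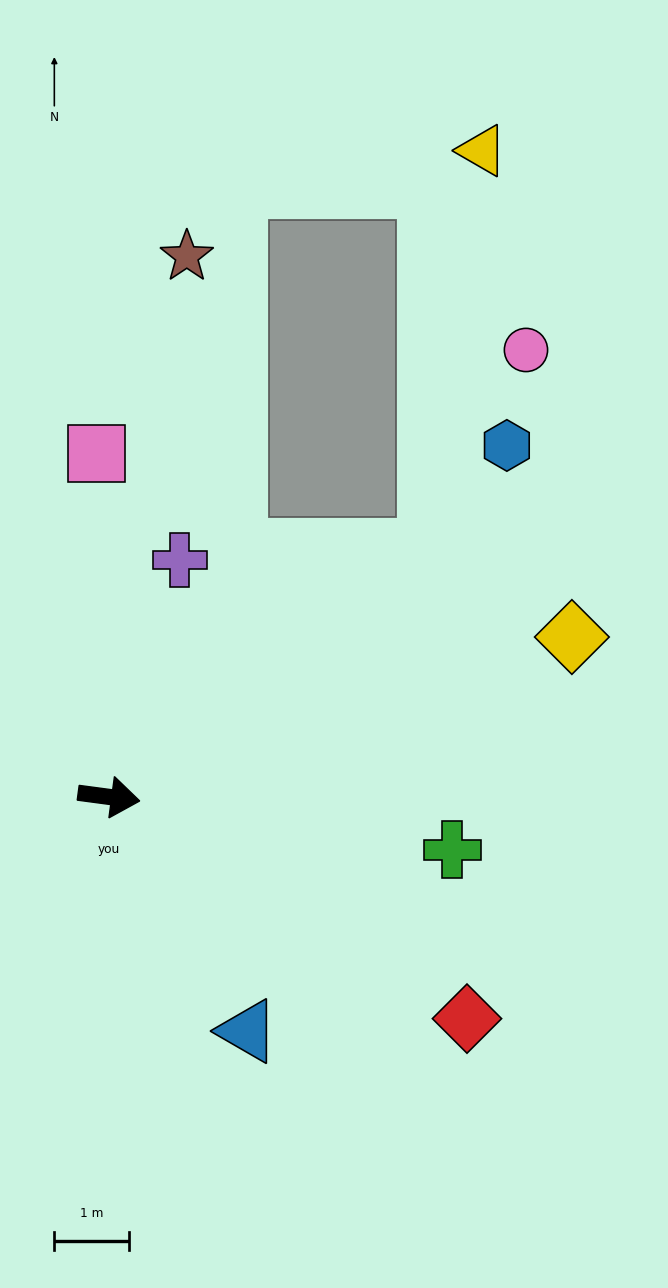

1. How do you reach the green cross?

forward 4.7 m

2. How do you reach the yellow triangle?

blocked — turn left 45°, forward 5.4 m, then turn left 45°, forward 5.4 m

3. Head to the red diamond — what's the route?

turn right 24°, forward 5.7 m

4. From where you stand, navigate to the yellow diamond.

turn left 27°, forward 6.6 m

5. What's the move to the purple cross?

turn left 81°, forward 3.3 m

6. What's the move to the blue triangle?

turn right 52°, forward 3.7 m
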